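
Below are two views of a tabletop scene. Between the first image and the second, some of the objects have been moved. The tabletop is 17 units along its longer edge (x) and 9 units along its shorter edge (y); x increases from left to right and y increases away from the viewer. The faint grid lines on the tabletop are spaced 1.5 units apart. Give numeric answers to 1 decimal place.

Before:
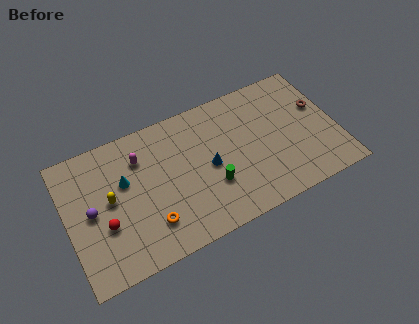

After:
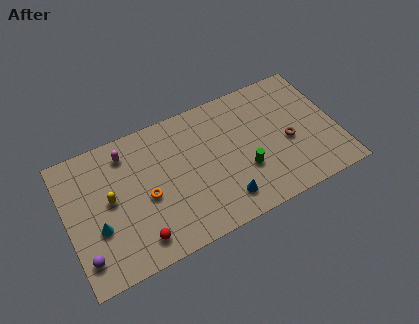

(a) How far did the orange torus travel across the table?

1.8

From (4.9, 2.2) to (4.9, 4.0), the orange torus covered √(0.0² + 1.8²) ≈ 1.8 units.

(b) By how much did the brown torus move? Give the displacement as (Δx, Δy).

(-2.2, -1.6)

The brown torus was at about (16.1, 5.5) and moved to about (13.9, 3.9).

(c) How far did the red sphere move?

2.6

The red sphere moved from about (2.2, 3.3) to (4.1, 1.5), a distance of √(1.9² + 1.8²) ≈ 2.6.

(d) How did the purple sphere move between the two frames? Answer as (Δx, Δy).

(-0.7, -2.7)

From the two frames, the purple sphere sits at roughly (1.5, 4.5) before and (0.8, 1.8) after.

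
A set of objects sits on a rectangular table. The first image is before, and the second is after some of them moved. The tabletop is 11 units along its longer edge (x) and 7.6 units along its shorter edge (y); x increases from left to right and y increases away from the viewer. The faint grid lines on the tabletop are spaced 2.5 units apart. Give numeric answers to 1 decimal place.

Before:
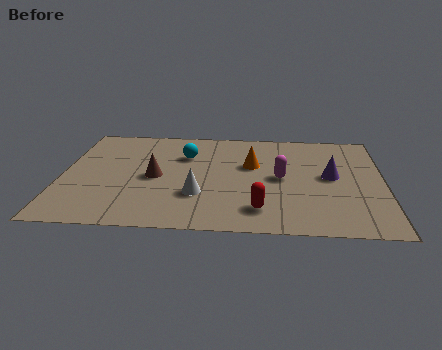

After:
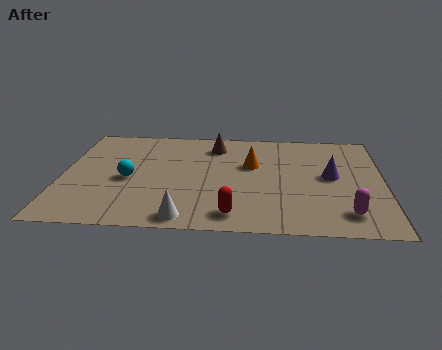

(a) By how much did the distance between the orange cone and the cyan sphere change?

+2.0

They were about 2.4 units apart before and 4.4 after — 2.0 units further apart.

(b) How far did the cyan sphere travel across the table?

2.7

From (4.2, 5.3) to (2.3, 3.4), the cyan sphere covered √(1.9² + 1.9²) ≈ 2.7 units.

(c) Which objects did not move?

the purple cone and the orange cone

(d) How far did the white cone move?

1.6

The white cone moved from about (4.7, 2.4) to (4.3, 0.8), a distance of √(0.4² + 1.6²) ≈ 1.6.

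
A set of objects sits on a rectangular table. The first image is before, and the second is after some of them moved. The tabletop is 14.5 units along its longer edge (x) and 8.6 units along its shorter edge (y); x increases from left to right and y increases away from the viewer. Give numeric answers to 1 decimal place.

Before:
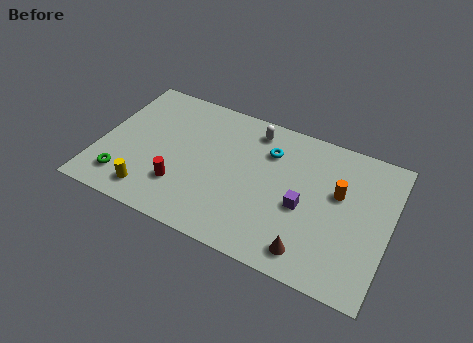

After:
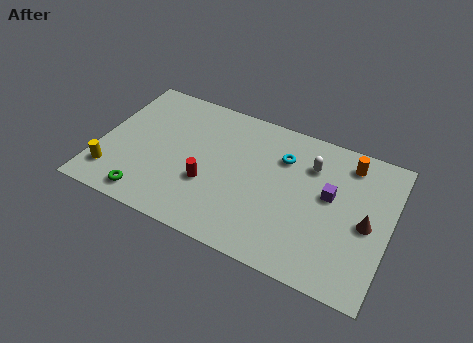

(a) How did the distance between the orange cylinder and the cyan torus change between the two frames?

-0.4

Before: roughly 3.8 units apart; after: 3.4. That's 0.4 units closer together.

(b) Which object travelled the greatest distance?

the brown cone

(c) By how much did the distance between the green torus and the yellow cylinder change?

+0.6

Before: roughly 1.4 units apart; after: 2.0. That's 0.6 units further apart.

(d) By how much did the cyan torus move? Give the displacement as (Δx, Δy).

(0.7, -0.1)

The cyan torus started near (8.3, 6.3) and ended near (9.0, 6.2).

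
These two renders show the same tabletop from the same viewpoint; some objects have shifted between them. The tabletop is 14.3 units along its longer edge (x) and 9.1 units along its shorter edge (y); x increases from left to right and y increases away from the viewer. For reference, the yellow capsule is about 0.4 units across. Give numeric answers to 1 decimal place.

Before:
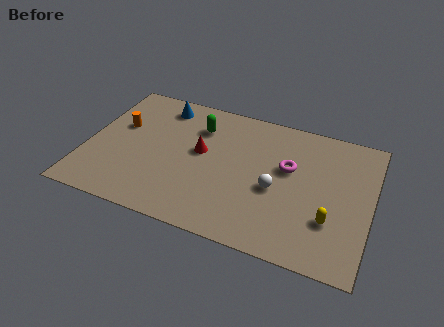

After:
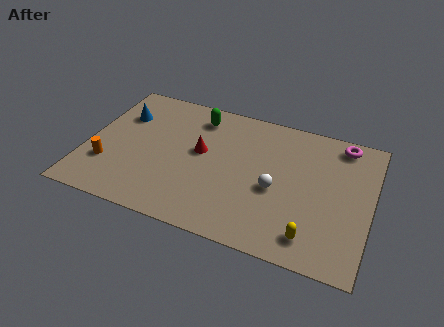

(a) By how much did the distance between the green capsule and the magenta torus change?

+2.4

Before: roughly 4.9 units apart; after: 7.3. That's 2.4 units further apart.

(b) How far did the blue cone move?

2.3

The blue cone was near (3.4, 7.7) before and (1.5, 6.4) after, so it travelled √(1.9² + 1.3²) ≈ 2.3 units.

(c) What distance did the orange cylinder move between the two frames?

2.9

The orange cylinder was near (1.5, 5.6) before and (1.2, 2.7) after, so it travelled √(0.3² + 2.9²) ≈ 2.9 units.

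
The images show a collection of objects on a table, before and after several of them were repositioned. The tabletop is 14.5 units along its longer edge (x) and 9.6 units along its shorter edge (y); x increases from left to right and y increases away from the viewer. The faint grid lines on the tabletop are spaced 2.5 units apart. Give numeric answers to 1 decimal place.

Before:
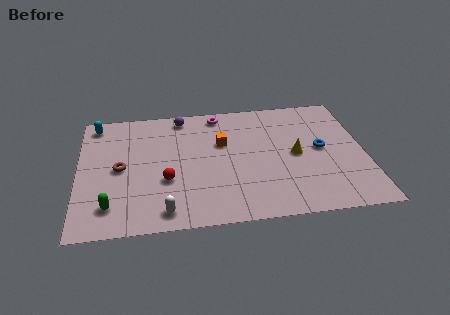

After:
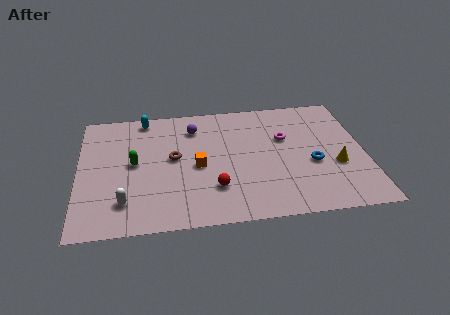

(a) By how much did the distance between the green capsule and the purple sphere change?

-3.6

They were about 7.6 units apart before and 4.0 after — 3.6 units closer together.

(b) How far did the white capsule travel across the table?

2.2

The white capsule was near (4.3, 1.2) before and (2.3, 2.1) after, so it travelled √(2.0² + 0.9²) ≈ 2.2 units.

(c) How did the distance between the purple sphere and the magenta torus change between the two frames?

+2.9

Before: roughly 1.9 units apart; after: 4.8. That's 2.9 units further apart.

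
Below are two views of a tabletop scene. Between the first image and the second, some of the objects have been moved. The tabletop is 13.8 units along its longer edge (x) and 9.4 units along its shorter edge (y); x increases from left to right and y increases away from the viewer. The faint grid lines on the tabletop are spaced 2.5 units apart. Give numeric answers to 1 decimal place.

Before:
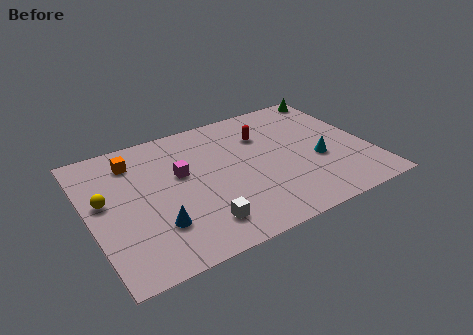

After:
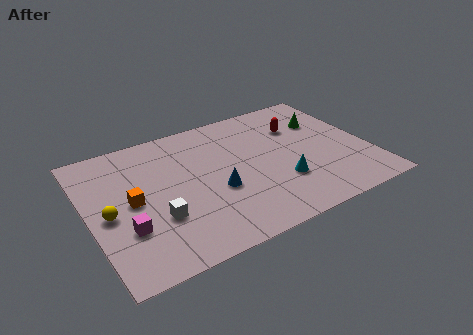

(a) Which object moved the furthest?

the magenta cube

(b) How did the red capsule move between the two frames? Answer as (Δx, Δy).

(1.8, -0.1)

The red capsule was at about (8.9, 6.7) and moved to about (10.7, 6.6).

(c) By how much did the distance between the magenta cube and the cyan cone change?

+0.7

Before: roughly 6.9 units apart; after: 7.6. That's 0.7 units further apart.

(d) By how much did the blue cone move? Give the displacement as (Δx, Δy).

(3.1, 1.1)

From the two frames, the blue cone sits at roughly (3.0, 2.6) before and (6.1, 3.7) after.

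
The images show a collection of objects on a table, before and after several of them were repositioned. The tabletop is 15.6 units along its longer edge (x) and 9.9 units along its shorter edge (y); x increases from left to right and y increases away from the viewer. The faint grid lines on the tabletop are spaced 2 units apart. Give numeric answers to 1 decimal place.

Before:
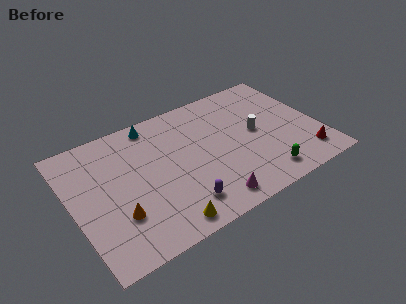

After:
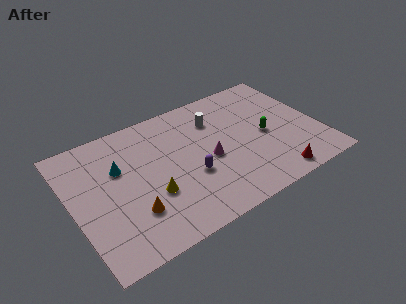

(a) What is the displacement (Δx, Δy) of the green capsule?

(0.7, 3.1)

From the two frames, the green capsule sits at roughly (11.5, 1.5) before and (12.2, 4.6) after.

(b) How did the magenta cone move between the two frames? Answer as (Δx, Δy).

(0.5, 3.1)

The magenta cone was at about (8.0, 1.3) and moved to about (8.5, 4.4).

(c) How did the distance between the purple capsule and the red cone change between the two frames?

-2.5

Before: roughly 8.0 units apart; after: 5.5. That's 2.5 units closer together.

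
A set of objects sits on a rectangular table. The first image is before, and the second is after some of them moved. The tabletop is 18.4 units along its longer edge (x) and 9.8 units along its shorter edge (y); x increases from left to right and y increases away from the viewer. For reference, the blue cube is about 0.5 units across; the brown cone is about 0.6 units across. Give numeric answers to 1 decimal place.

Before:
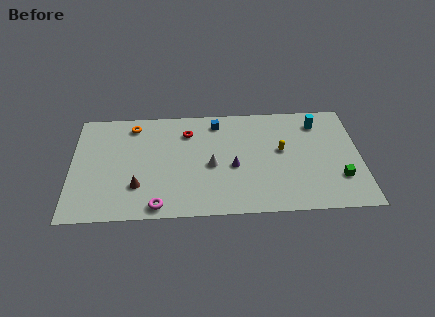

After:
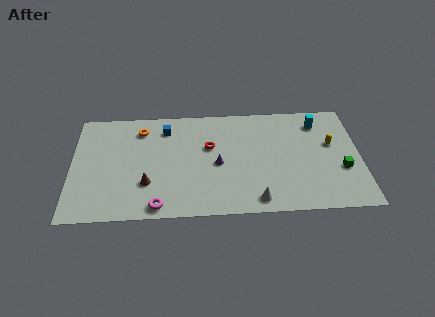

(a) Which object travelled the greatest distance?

the white cone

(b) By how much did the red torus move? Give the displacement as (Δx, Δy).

(1.4, -1.4)

The red torus was at about (7.4, 7.5) and moved to about (8.8, 6.1).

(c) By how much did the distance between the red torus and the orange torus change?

+1.2

The distance was about 3.6 in the first image and 4.8 in the second, so they moved 1.2 units further apart.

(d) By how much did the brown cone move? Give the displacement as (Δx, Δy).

(0.6, 0.2)

The brown cone started near (4.2, 2.8) and ended near (4.8, 3.0).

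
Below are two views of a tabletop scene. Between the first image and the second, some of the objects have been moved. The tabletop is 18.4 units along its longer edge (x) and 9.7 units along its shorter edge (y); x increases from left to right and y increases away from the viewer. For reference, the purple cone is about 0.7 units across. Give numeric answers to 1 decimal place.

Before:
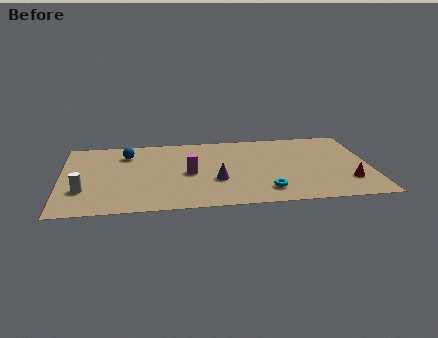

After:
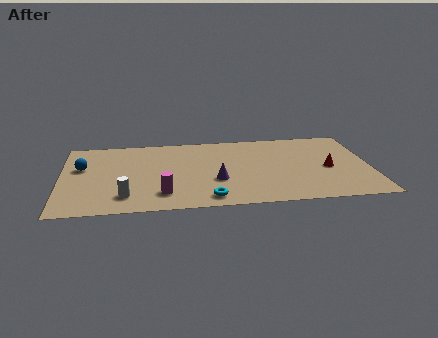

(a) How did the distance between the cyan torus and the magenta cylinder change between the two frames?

-2.4

Before: roughly 5.2 units apart; after: 2.8. That's 2.4 units closer together.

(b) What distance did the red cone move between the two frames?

2.1

The red cone was near (17.0, 2.6) before and (15.9, 4.4) after, so it travelled √(1.1² + 1.8²) ≈ 2.1 units.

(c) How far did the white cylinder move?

2.7

The white cylinder was near (1.3, 3.0) before and (3.8, 2.0) after, so it travelled √(2.5² + 1.0²) ≈ 2.7 units.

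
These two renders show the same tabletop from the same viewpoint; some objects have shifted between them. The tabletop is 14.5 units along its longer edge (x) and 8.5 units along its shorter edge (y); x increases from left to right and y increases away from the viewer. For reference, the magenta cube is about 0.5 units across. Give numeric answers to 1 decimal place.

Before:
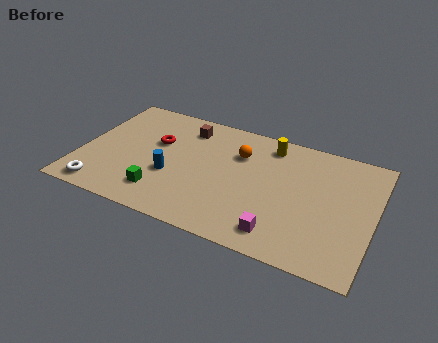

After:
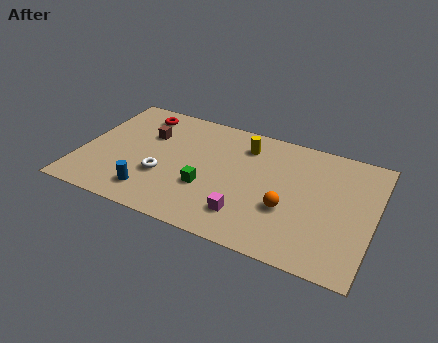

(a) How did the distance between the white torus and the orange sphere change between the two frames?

-1.8

They were about 8.0 units apart before and 6.2 after — 1.8 units closer together.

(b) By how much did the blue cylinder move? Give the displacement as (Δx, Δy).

(-0.8, -1.6)

From the two frames, the blue cylinder sits at roughly (4.6, 3.2) before and (3.8, 1.6) after.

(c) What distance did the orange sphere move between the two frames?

4.0

The orange sphere was near (7.7, 6.0) before and (10.4, 3.1) after, so it travelled √(2.7² + 2.9²) ≈ 4.0 units.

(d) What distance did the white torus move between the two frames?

3.4

The white torus moved from about (1.4, 1.0) to (4.2, 3.0), a distance of √(2.8² + 2.0²) ≈ 3.4.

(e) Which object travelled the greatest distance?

the orange sphere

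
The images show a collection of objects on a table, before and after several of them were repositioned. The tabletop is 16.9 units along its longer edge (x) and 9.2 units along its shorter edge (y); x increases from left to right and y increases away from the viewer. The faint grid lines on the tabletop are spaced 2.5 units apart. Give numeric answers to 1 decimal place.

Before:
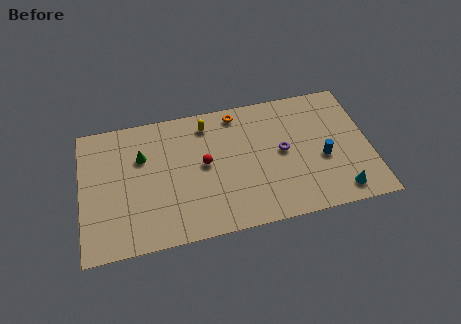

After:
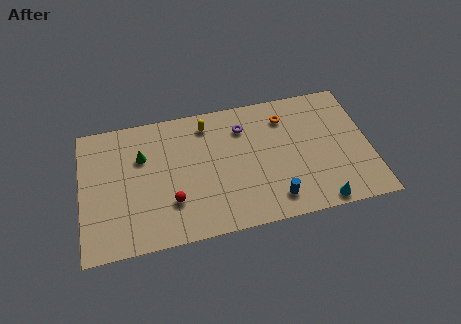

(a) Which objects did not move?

the green cone and the yellow capsule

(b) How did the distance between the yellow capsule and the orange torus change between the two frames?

+2.8

Before: roughly 1.8 units apart; after: 4.6. That's 2.8 units further apart.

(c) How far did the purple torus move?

3.1

The purple torus was near (11.8, 4.8) before and (9.6, 7.0) after, so it travelled √(2.2² + 2.2²) ≈ 3.1 units.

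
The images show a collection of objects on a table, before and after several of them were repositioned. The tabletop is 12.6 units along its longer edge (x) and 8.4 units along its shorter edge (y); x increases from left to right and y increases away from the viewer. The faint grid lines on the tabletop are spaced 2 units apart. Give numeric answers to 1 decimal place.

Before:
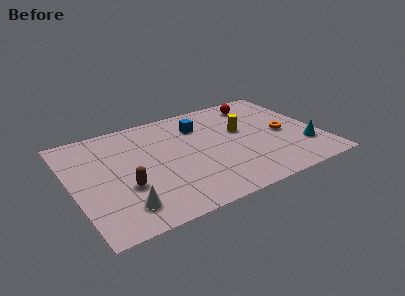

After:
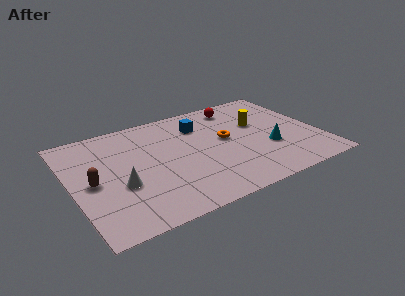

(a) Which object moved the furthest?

the orange torus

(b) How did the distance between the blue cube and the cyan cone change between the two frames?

-1.7

Before: roughly 6.2 units apart; after: 4.5. That's 1.7 units closer together.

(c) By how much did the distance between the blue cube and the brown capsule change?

+0.8

They were about 5.4 units apart before and 6.2 after — 0.8 units further apart.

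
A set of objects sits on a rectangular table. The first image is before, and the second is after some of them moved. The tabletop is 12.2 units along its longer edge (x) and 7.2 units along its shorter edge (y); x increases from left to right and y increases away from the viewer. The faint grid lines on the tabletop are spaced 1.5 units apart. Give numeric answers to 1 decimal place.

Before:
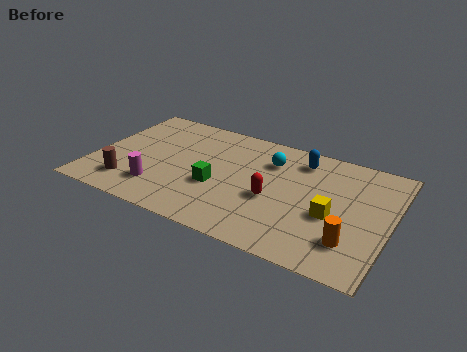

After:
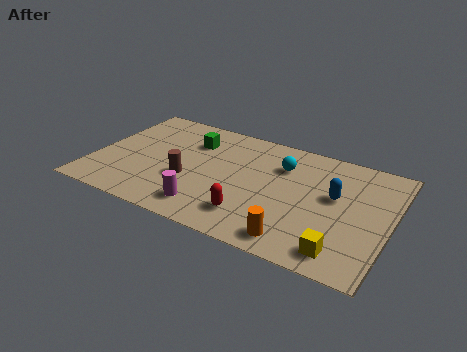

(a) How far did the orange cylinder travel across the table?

2.2

From (10.8, 1.8) to (8.7, 1.0), the orange cylinder covered √(2.1² + 0.8²) ≈ 2.2 units.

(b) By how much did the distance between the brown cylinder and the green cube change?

-1.1

Before: roughly 3.7 units apart; after: 2.6. That's 1.1 units closer together.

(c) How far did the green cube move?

2.9

From (5.2, 2.8) to (3.8, 5.3), the green cube covered √(1.4² + 2.5²) ≈ 2.9 units.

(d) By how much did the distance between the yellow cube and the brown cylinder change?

-1.6

The distance was about 8.3 in the first image and 6.7 in the second, so they moved 1.6 units closer together.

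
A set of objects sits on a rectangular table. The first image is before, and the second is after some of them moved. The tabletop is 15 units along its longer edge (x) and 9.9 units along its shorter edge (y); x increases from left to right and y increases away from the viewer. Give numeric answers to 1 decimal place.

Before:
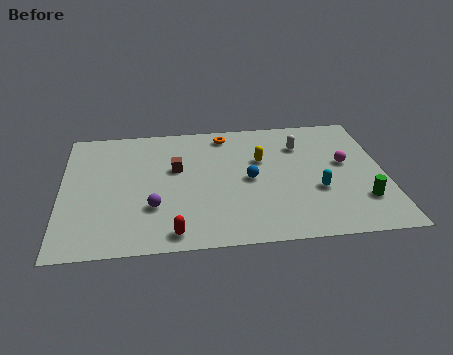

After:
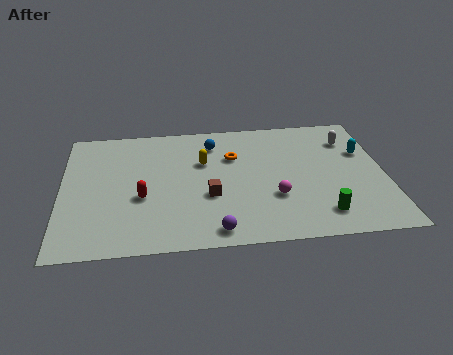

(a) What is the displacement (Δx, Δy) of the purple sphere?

(2.8, -2.0)

The purple sphere was at about (4.2, 3.1) and moved to about (7.0, 1.1).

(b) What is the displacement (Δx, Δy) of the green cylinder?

(-1.9, -0.8)

The green cylinder started near (13.8, 2.6) and ended near (11.9, 1.8).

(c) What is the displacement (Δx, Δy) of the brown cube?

(1.5, -2.3)

From the two frames, the brown cube sits at roughly (5.3, 6.0) before and (6.8, 3.7) after.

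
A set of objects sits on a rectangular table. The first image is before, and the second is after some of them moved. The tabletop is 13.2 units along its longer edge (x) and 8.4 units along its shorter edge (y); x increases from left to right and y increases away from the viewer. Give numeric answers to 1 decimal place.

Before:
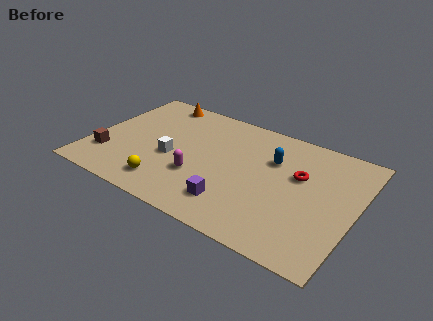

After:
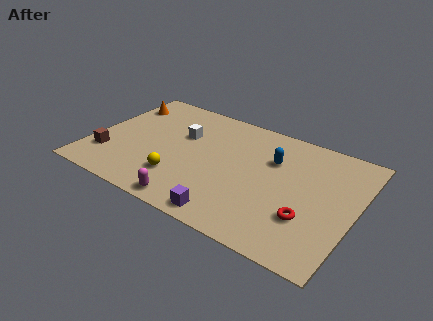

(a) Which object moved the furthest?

the red torus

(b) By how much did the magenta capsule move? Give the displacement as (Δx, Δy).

(0.0, -2.0)

The magenta capsule started near (5.6, 2.8) and ended near (5.6, 0.8).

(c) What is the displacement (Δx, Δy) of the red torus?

(0.8, -2.6)

The red torus started near (10.3, 5.2) and ended near (11.1, 2.6).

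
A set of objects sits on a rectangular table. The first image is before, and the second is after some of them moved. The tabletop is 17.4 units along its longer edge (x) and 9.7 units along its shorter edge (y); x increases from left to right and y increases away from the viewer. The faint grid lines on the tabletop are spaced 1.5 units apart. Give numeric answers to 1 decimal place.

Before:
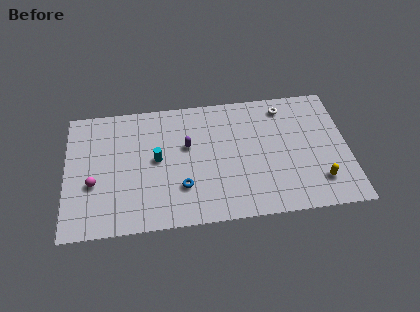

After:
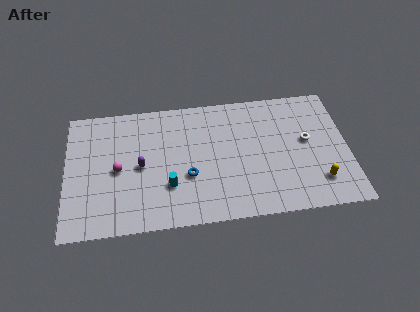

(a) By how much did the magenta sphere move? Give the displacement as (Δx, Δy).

(1.5, 0.9)

The magenta sphere was at about (1.7, 3.7) and moved to about (3.2, 4.6).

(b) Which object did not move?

the yellow capsule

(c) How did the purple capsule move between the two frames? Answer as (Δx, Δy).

(-2.9, -1.2)

From the two frames, the purple capsule sits at roughly (7.5, 5.9) before and (4.6, 4.7) after.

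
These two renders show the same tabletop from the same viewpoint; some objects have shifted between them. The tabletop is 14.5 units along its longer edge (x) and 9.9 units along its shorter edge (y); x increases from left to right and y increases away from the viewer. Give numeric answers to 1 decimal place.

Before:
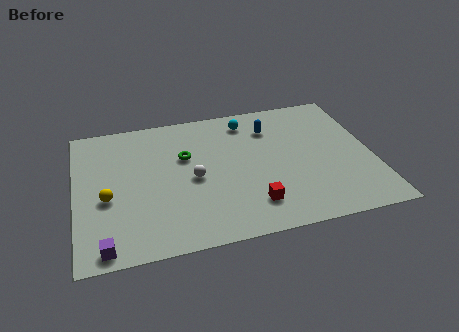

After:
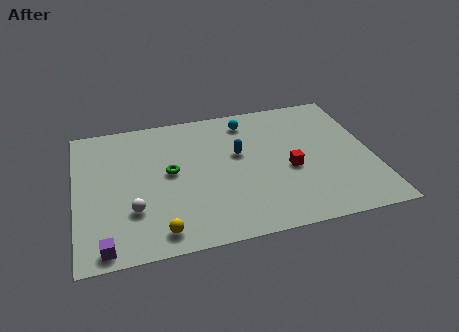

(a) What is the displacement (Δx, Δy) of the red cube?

(2.0, 2.1)

The red cube was at about (8.4, 2.1) and moved to about (10.4, 4.2).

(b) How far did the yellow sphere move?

3.7

From (1.5, 4.1) to (3.9, 1.3), the yellow sphere covered √(2.4² + 2.8²) ≈ 3.7 units.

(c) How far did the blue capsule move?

2.3

The blue capsule moved from about (9.7, 7.5) to (8.0, 5.9), a distance of √(1.7² + 1.6²) ≈ 2.3.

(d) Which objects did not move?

the purple cube and the cyan sphere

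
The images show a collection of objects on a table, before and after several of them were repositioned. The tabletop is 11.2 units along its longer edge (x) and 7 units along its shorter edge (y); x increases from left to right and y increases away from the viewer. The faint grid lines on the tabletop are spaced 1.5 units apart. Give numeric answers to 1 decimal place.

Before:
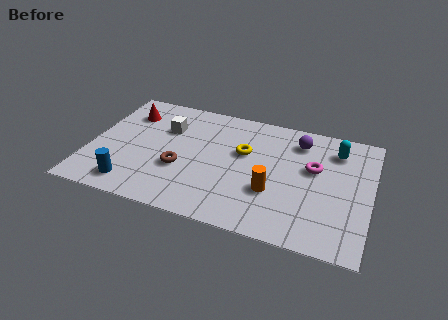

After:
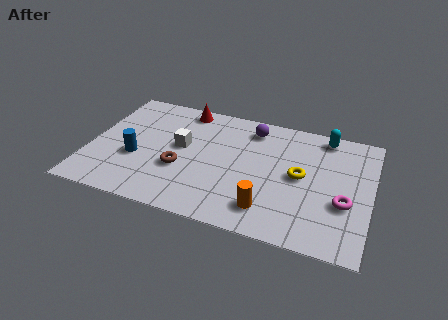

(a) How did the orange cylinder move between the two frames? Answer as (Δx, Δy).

(-0.1, -1.0)

From the two frames, the orange cylinder sits at roughly (7.4, 2.4) before and (7.3, 1.4) after.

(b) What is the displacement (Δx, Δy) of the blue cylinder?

(0.0, 1.6)

The blue cylinder was at about (1.9, 1.1) and moved to about (1.9, 2.7).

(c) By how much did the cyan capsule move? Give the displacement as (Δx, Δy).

(-0.5, 0.7)

The cyan capsule was at about (9.7, 5.5) and moved to about (9.2, 6.2).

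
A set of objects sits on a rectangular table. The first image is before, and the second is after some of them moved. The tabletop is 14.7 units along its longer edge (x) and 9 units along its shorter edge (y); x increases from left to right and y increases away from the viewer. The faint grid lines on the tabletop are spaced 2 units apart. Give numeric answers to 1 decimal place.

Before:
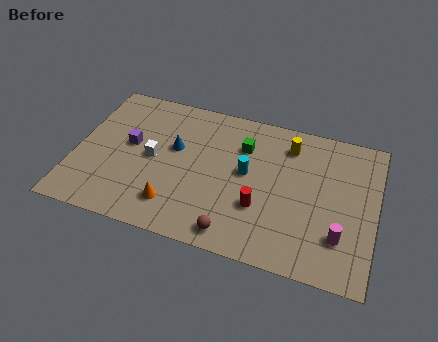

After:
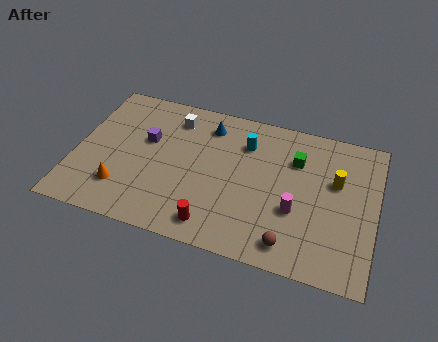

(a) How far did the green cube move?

2.6

From (8.1, 6.5) to (10.7, 6.4), the green cube covered √(2.6² + 0.1²) ≈ 2.6 units.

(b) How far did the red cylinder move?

2.7

The red cylinder was near (9.2, 3.0) before and (7.1, 1.3) after, so it travelled √(2.1² + 1.7²) ≈ 2.7 units.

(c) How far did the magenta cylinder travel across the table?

2.4

The magenta cylinder was near (13.1, 2.4) before and (10.9, 3.3) after, so it travelled √(2.2² + 0.9²) ≈ 2.4 units.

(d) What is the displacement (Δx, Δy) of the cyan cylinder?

(-0.2, 1.8)

The cyan cylinder was at about (8.4, 4.9) and moved to about (8.2, 6.7).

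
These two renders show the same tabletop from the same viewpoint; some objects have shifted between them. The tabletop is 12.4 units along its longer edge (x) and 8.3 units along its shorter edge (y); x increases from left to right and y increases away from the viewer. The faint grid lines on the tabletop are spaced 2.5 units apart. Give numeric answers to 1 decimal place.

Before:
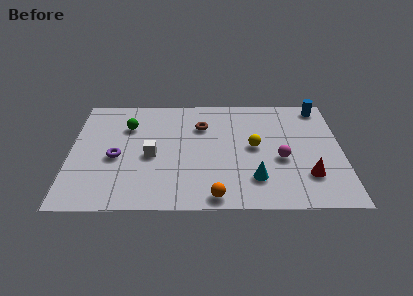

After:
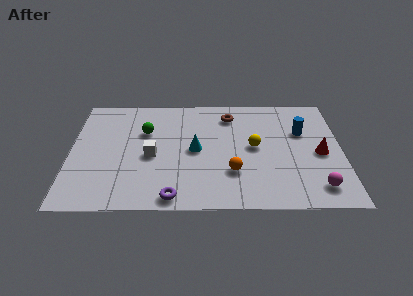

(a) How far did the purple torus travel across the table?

3.8

The purple torus was near (2.1, 3.6) before and (4.7, 0.8) after, so it travelled √(2.6² + 2.8²) ≈ 3.8 units.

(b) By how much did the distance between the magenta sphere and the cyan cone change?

+4.3

They were about 1.8 units apart before and 6.1 after — 4.3 units further apart.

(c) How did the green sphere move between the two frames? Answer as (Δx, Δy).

(0.8, -0.4)

From the two frames, the green sphere sits at roughly (2.6, 5.9) before and (3.4, 5.5) after.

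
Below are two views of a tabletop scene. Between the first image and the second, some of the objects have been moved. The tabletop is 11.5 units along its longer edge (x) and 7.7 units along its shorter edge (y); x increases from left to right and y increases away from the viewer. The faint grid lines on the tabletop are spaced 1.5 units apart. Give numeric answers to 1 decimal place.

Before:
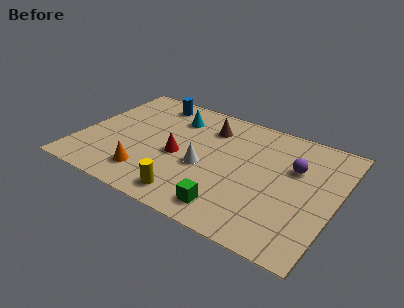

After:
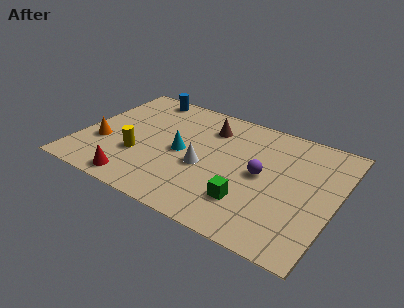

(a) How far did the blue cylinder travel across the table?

0.6

The blue cylinder moved from about (2.7, 6.6) to (2.2, 6.9), a distance of √(0.5² + 0.3²) ≈ 0.6.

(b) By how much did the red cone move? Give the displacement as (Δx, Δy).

(-1.5, -2.5)

The red cone was at about (4.5, 3.4) and moved to about (3.0, 0.9).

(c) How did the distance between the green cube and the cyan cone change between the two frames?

-2.0

They were about 5.7 units apart before and 3.7 after — 2.0 units closer together.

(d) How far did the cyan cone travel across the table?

2.3

From (3.9, 5.9) to (4.6, 3.7), the cyan cone covered √(0.7² + 2.2²) ≈ 2.3 units.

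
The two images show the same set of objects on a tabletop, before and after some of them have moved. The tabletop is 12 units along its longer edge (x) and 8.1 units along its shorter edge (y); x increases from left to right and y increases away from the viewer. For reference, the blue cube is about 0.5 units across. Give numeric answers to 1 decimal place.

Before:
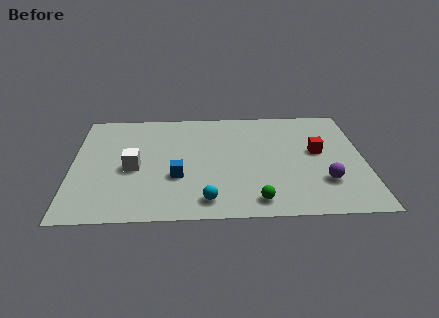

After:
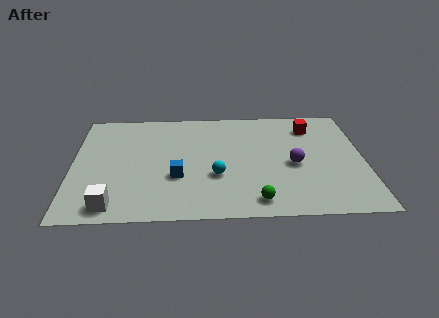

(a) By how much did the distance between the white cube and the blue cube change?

+1.3

They were about 1.9 units apart before and 3.2 after — 1.3 units further apart.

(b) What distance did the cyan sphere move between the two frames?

1.7

From (5.5, 1.2) to (5.9, 2.9), the cyan sphere covered √(0.4² + 1.7²) ≈ 1.7 units.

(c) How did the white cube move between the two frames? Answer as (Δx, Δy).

(-0.8, -2.6)

The white cube started near (2.5, 3.6) and ended near (1.7, 1.0).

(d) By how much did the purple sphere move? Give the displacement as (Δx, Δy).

(-1.2, 1.3)

The purple sphere was at about (10.3, 2.3) and moved to about (9.1, 3.6).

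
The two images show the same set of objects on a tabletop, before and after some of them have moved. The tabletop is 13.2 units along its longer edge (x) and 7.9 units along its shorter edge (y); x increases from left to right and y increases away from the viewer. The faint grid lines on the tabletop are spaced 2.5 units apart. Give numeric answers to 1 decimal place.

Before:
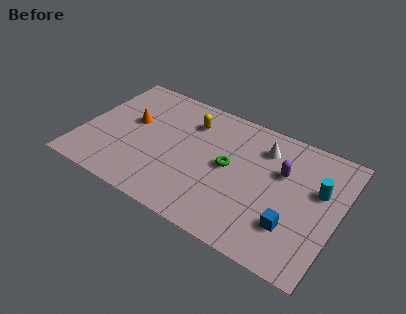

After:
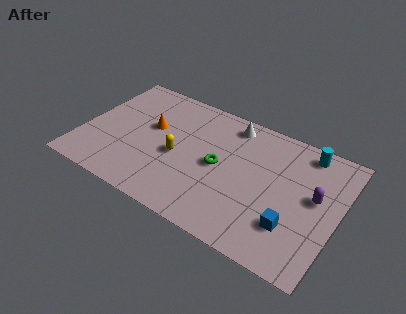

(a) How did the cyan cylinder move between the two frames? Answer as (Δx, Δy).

(-0.9, 2.0)

The cyan cylinder started near (12.1, 4.9) and ended near (11.2, 6.9).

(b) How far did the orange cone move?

1.0

The orange cone was near (2.4, 4.6) before and (3.4, 4.7) after, so it travelled √(1.0² + 0.1²) ≈ 1.0 units.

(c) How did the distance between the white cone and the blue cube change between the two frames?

+1.6

They were about 4.4 units apart before and 6.0 after — 1.6 units further apart.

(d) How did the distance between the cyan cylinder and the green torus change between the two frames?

+0.5

They were about 4.6 units apart before and 5.1 after — 0.5 units further apart.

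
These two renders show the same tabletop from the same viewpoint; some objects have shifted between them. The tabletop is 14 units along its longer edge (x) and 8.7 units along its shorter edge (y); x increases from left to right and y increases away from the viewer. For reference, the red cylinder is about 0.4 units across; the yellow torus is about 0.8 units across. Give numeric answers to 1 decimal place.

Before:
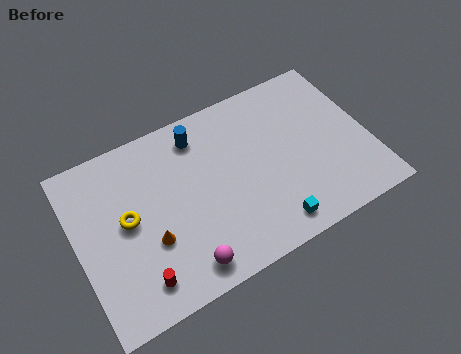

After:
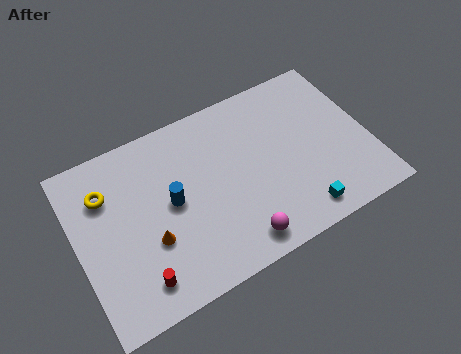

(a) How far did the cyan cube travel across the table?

1.4

The cyan cube was near (8.8, 1.2) before and (10.2, 1.2) after, so it travelled √(1.4² + 0.0²) ≈ 1.4 units.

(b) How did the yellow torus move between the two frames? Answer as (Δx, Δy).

(-0.8, 1.7)

From the two frames, the yellow torus sits at roughly (2.4, 4.6) before and (1.6, 6.3) after.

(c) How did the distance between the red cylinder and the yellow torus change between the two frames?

+1.8

Before: roughly 3.1 units apart; after: 4.9. That's 1.8 units further apart.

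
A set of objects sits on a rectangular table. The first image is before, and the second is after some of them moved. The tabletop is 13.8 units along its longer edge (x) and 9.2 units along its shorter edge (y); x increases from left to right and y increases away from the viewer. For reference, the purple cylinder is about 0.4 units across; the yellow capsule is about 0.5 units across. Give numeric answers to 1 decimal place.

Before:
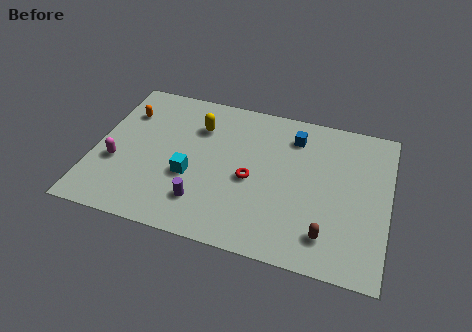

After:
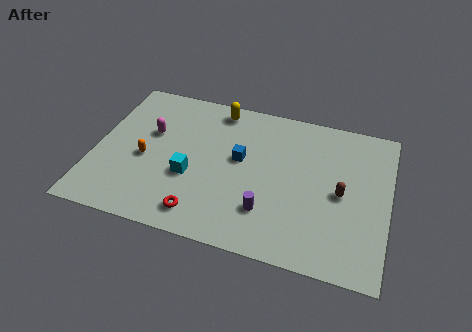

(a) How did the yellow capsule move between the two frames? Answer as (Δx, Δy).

(0.8, 1.4)

The yellow capsule was at about (4.7, 6.7) and moved to about (5.5, 8.1).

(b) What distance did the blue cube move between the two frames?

3.2

The blue cube moved from about (9.2, 7.3) to (6.8, 5.2), a distance of √(2.4² + 2.1²) ≈ 3.2.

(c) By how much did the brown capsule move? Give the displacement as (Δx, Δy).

(0.5, 2.6)

From the two frames, the brown capsule sits at roughly (11.1, 1.8) before and (11.6, 4.4) after.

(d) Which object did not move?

the cyan cube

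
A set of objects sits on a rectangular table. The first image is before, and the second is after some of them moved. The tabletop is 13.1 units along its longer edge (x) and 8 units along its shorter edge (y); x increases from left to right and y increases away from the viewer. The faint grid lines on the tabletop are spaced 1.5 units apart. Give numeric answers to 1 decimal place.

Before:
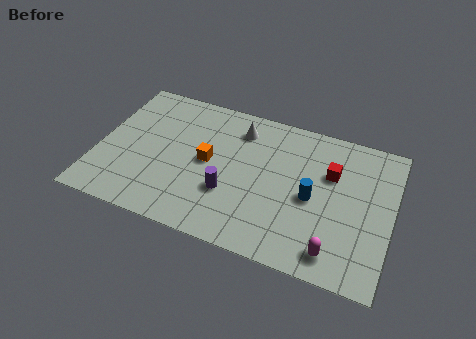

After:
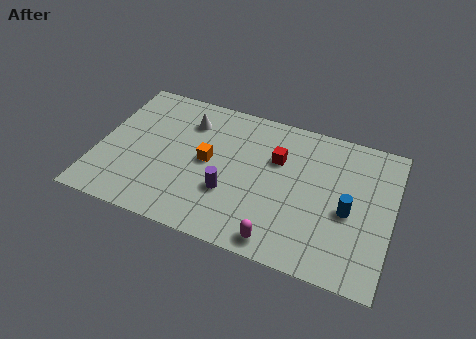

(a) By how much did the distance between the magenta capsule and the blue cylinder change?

+1.0

The distance was about 2.8 in the first image and 3.8 in the second, so they moved 1.0 units further apart.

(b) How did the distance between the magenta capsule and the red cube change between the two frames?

+0.3

The distance was about 4.1 in the first image and 4.4 in the second, so they moved 0.3 units further apart.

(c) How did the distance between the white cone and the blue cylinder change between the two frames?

+3.4

Before: roughly 4.4 units apart; after: 7.8. That's 3.4 units further apart.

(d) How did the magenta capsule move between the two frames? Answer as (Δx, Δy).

(-2.4, -0.3)

From the two frames, the magenta capsule sits at roughly (10.8, 1.2) before and (8.4, 0.9) after.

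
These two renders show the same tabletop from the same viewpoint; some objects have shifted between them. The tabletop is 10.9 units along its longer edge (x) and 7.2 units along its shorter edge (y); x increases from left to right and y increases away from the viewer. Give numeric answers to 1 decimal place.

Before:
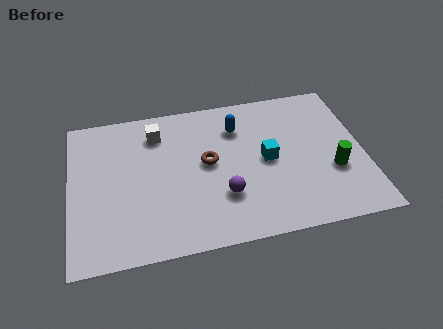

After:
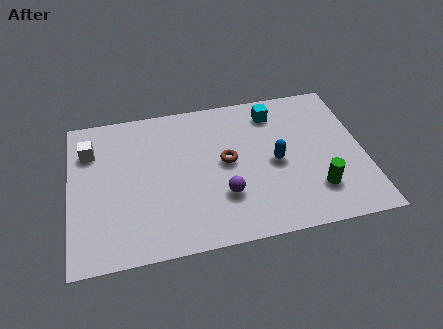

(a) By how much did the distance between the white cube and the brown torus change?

+2.7

The distance was about 2.5 in the first image and 5.2 in the second, so they moved 2.7 units further apart.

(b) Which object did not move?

the purple sphere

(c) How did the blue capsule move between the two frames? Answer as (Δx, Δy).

(1.3, -2.0)

The blue capsule was at about (6.3, 5.4) and moved to about (7.6, 3.4).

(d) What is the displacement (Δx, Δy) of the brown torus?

(0.7, -0.1)

The brown torus was at about (5.1, 3.9) and moved to about (5.8, 3.8).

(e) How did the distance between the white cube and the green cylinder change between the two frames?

+1.8

Before: roughly 7.1 units apart; after: 8.9. That's 1.8 units further apart.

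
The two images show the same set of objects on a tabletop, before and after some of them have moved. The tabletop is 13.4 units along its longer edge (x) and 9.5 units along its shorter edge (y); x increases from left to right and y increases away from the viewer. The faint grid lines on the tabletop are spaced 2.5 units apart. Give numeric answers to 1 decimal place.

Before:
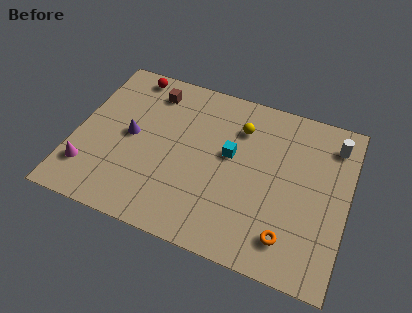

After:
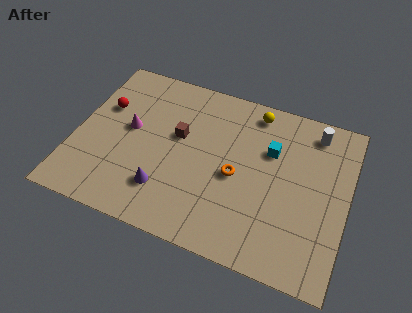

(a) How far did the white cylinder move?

1.1

The white cylinder moved from about (12.5, 7.7) to (11.5, 8.1), a distance of √(1.0² + 0.4²) ≈ 1.1.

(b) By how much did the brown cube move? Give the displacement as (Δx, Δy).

(1.6, -2.2)

The brown cube was at about (3.4, 7.8) and moved to about (5.0, 5.6).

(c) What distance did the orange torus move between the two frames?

3.8

The orange torus moved from about (10.8, 1.8) to (8.0, 4.3), a distance of √(2.8² + 2.5²) ≈ 3.8.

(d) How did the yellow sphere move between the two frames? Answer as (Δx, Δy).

(0.6, 1.2)

The yellow sphere was at about (7.9, 7.1) and moved to about (8.5, 8.3).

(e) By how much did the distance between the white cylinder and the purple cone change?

-1.3

Before: roughly 10.2 units apart; after: 8.9. That's 1.3 units closer together.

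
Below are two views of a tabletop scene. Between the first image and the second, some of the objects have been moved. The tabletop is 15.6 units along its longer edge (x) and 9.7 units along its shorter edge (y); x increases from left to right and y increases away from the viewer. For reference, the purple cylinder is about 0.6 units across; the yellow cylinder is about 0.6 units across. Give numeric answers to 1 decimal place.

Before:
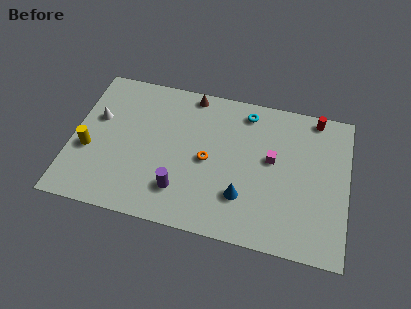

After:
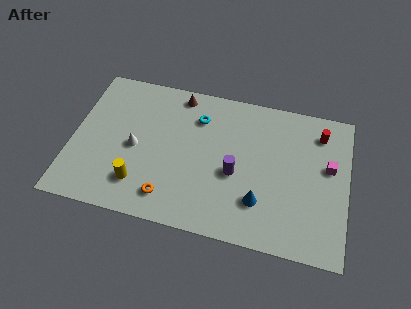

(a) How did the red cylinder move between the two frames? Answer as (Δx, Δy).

(0.3, -1.0)

The red cylinder started near (13.6, 8.8) and ended near (13.9, 7.8).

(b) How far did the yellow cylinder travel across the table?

3.4

The yellow cylinder was near (1.0, 3.8) before and (4.0, 2.2) after, so it travelled √(3.0² + 1.6²) ≈ 3.4 units.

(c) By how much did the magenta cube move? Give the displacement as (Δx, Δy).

(3.2, 0.2)

From the two frames, the magenta cube sits at roughly (11.3, 5.5) before and (14.5, 5.7) after.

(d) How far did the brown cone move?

0.7

The brown cone moved from about (6.5, 8.8) to (5.8, 8.6), a distance of √(0.7² + 0.2²) ≈ 0.7.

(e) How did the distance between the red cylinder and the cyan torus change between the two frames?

+3.0

They were about 3.9 units apart before and 6.9 after — 3.0 units further apart.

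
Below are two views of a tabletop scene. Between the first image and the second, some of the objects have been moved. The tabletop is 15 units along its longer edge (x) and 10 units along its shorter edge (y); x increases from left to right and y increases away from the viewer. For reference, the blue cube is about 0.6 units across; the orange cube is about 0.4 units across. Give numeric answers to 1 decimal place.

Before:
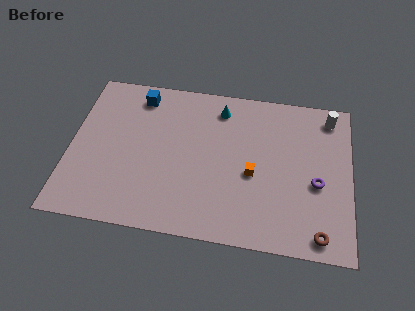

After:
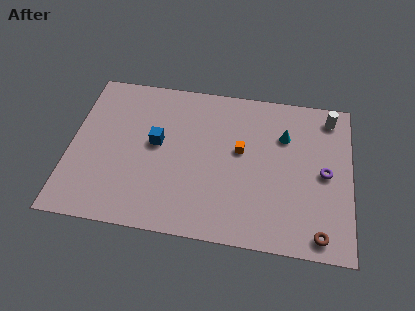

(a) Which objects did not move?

the brown torus and the white cylinder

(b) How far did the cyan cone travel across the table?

3.7

The cyan cone moved from about (7.9, 8.3) to (11.4, 7.0), a distance of √(3.5² + 1.3²) ≈ 3.7.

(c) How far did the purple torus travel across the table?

0.8

From (13.2, 4.2) to (13.6, 4.9), the purple torus covered √(0.4² + 0.7²) ≈ 0.8 units.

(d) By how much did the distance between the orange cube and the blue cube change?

-3.1

Before: roughly 7.6 units apart; after: 4.5. That's 3.1 units closer together.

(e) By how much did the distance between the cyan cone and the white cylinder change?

-3.0

The distance was about 5.9 in the first image and 2.9 in the second, so they moved 3.0 units closer together.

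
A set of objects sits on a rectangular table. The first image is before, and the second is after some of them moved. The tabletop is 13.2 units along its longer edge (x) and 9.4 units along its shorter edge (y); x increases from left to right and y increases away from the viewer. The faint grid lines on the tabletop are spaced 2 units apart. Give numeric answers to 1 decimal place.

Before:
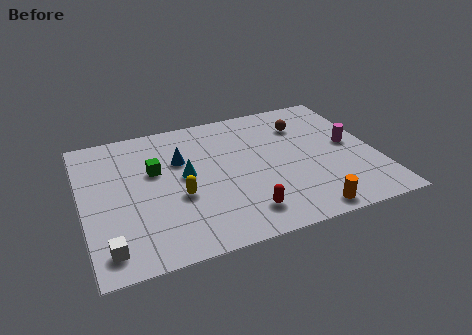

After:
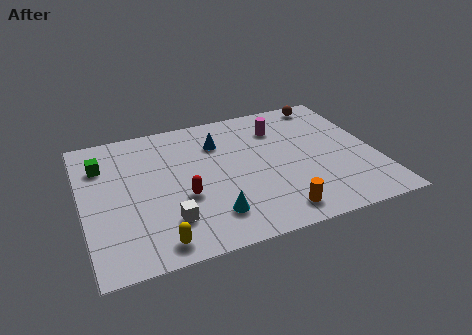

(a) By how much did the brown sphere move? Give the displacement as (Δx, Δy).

(1.3, 1.4)

The brown sphere started near (10.2, 7.0) and ended near (11.5, 8.4).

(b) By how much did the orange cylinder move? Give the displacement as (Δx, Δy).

(-1.3, 0.4)

The orange cylinder started near (9.6, 0.9) and ended near (8.3, 1.3).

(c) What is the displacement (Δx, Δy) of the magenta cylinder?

(-3.0, 2.2)

From the two frames, the magenta cylinder sits at roughly (12.1, 4.9) before and (9.1, 7.1) after.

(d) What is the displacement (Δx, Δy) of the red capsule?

(-2.5, 1.9)

From the two frames, the red capsule sits at roughly (6.9, 1.7) before and (4.4, 3.6) after.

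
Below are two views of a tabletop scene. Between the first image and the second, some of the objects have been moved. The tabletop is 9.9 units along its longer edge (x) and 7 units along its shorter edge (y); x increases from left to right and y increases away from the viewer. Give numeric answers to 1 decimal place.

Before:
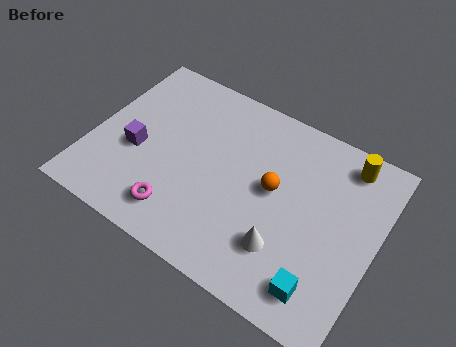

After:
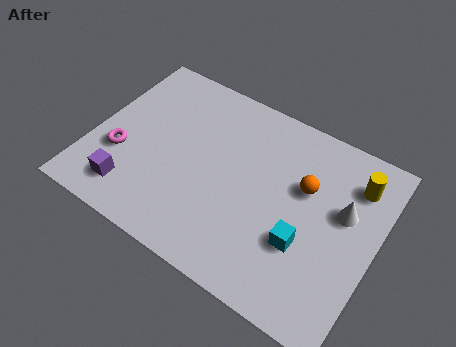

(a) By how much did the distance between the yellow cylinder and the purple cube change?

+0.7

They were about 7.6 units apart before and 8.3 after — 0.7 units further apart.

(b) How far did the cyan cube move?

1.4

From (8.4, 1.2) to (7.6, 2.4), the cyan cube covered √(0.8² + 1.2²) ≈ 1.4 units.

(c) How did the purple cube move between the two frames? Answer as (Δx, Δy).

(0.1, -1.6)

From the two frames, the purple cube sits at roughly (1.6, 2.9) before and (1.7, 1.3) after.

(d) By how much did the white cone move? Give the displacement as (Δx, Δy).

(1.7, 2.3)

The white cone was at about (7.0, 1.9) and moved to about (8.7, 4.2).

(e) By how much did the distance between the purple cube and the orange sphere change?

+1.6

Before: roughly 4.8 units apart; after: 6.4. That's 1.6 units further apart.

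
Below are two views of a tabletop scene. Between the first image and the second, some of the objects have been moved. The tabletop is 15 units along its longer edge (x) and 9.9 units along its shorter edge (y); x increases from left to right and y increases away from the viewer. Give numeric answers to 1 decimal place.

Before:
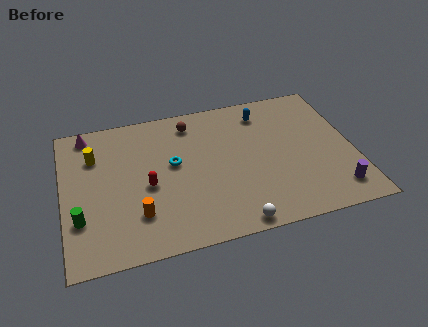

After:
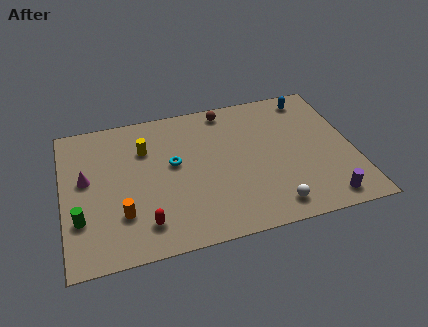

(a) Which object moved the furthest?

the magenta cone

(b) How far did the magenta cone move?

3.2

From (1.4, 8.8) to (1.2, 5.6), the magenta cone covered √(0.2² + 3.2²) ≈ 3.2 units.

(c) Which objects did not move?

the green cylinder and the cyan torus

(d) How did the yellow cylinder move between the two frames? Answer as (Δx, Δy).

(2.6, -0.1)

From the two frames, the yellow cylinder sits at roughly (1.7, 7.1) before and (4.3, 7.0) after.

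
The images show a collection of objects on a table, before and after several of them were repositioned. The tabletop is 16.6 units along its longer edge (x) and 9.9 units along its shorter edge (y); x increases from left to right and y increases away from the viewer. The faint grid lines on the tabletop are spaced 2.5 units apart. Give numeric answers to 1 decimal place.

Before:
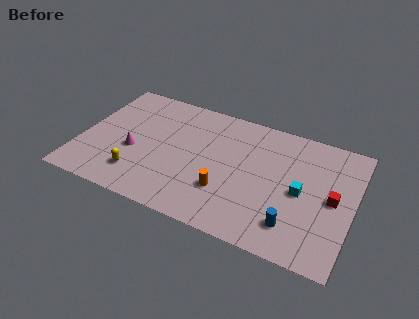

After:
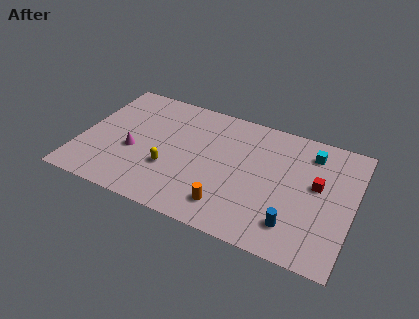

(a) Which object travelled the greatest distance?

the cyan cube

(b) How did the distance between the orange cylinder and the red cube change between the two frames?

-0.4

They were about 6.6 units apart before and 6.2 after — 0.4 units closer together.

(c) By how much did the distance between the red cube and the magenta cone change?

-0.9

They were about 12.1 units apart before and 11.2 after — 0.9 units closer together.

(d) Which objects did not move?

the blue cylinder and the magenta cone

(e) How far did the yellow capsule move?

2.2

The yellow capsule moved from about (3.8, 2.2) to (5.6, 3.4), a distance of √(1.8² + 1.2²) ≈ 2.2.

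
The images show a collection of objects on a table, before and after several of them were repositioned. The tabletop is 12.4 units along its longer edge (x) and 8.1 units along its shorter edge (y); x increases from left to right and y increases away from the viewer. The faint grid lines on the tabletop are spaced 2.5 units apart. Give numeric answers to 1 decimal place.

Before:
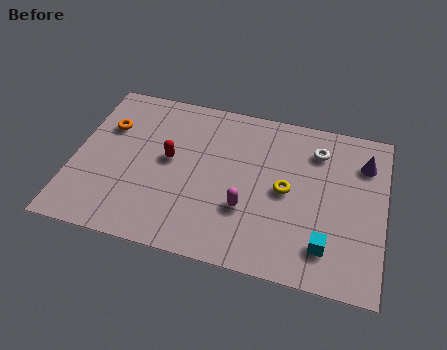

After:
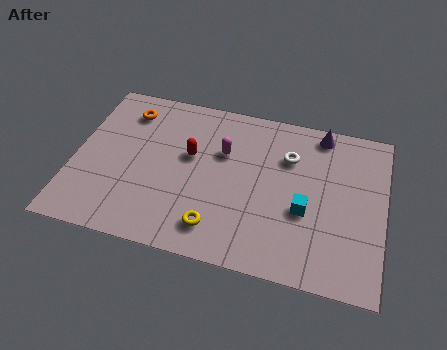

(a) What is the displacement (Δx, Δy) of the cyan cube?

(-0.9, 1.5)

The cyan cube was at about (10.2, 1.7) and moved to about (9.3, 3.2).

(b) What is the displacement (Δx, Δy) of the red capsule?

(0.8, 0.4)

From the two frames, the red capsule sits at roughly (3.8, 4.4) before and (4.6, 4.8) after.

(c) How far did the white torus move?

1.3

The white torus moved from about (9.6, 6.3) to (8.5, 5.7), a distance of √(1.1² + 0.6²) ≈ 1.3.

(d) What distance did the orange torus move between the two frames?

1.2

From (1.2, 5.5) to (1.9, 6.5), the orange torus covered √(0.7² + 1.0²) ≈ 1.2 units.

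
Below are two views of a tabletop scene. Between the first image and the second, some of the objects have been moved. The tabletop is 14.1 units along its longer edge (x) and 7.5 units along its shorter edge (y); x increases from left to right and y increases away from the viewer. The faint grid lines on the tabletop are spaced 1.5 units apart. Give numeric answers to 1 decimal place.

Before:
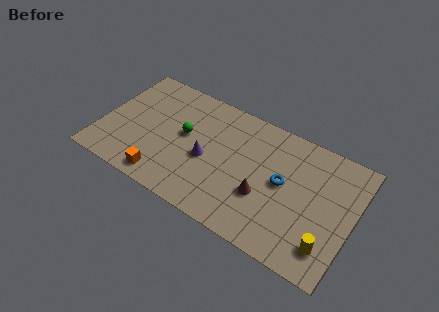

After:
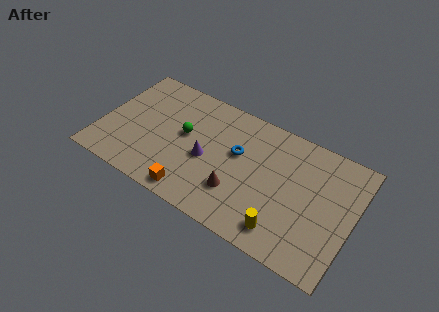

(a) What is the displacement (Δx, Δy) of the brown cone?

(-1.4, -0.5)

The brown cone started near (9.3, 2.7) and ended near (7.9, 2.2).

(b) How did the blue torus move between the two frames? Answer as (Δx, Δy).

(-2.6, 0.5)

From the two frames, the blue torus sits at roughly (10.2, 4.0) before and (7.6, 4.5) after.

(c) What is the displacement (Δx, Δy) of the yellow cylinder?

(-2.4, -0.3)

The yellow cylinder was at about (13.0, 1.6) and moved to about (10.6, 1.3).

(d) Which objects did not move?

the purple cone and the green sphere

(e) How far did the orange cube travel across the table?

1.7

The orange cube was near (3.9, 1.0) before and (5.6, 0.9) after, so it travelled √(1.7² + 0.1²) ≈ 1.7 units.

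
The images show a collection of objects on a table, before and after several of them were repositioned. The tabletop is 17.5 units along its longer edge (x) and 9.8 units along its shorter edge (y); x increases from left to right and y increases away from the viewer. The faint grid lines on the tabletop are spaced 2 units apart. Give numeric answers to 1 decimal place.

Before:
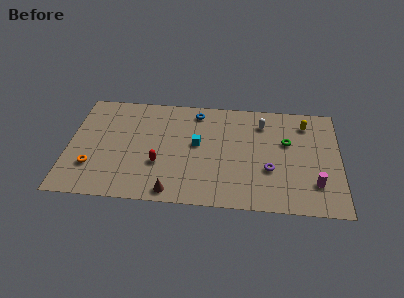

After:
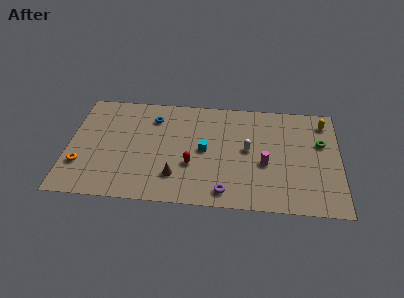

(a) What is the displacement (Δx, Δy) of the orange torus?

(-0.7, 0.1)

The orange torus started near (1.6, 2.8) and ended near (0.9, 2.9).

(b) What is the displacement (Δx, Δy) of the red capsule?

(2.1, 0.1)

The red capsule was at about (5.9, 3.4) and moved to about (8.0, 3.5).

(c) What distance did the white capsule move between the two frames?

2.7

From (12.5, 7.7) to (11.6, 5.2), the white capsule covered √(0.9² + 2.5²) ≈ 2.7 units.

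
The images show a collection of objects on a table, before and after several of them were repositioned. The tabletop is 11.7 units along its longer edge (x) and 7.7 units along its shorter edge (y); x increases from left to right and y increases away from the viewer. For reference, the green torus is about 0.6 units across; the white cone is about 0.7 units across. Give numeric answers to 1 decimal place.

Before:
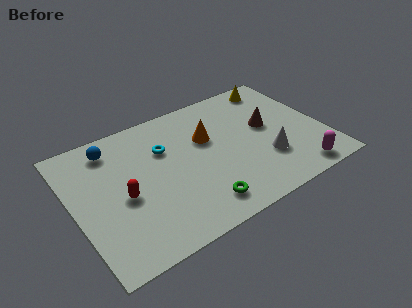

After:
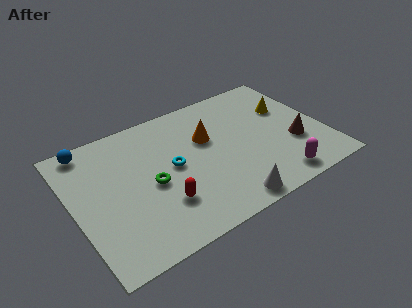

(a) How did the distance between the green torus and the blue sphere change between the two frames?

-1.9

The distance was about 6.1 in the first image and 4.2 in the second, so they moved 1.9 units closer together.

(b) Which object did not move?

the orange cone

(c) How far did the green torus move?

2.9

The green torus was near (5.4, 1.3) before and (3.5, 3.5) after, so it travelled √(1.9² + 2.2²) ≈ 2.9 units.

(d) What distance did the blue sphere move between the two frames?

1.1

From (2.1, 6.4) to (1.1, 6.9), the blue sphere covered √(1.0² + 0.5²) ≈ 1.1 units.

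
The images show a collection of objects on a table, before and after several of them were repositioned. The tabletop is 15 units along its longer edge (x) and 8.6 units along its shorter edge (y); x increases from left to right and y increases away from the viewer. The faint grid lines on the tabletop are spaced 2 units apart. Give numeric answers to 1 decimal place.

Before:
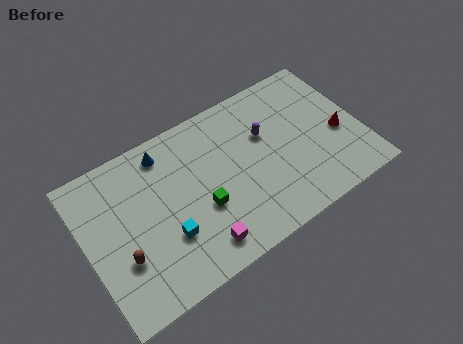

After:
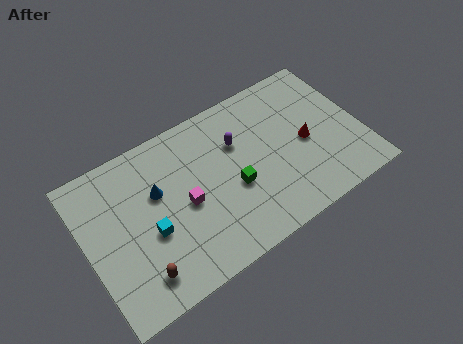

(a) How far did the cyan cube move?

1.1

The cyan cube moved from about (4.1, 2.8) to (3.3, 3.5), a distance of √(0.8² + 0.7²) ≈ 1.1.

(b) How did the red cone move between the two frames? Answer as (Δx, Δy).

(-1.8, 0.4)

From the two frames, the red cone sits at roughly (13.8, 3.6) before and (12.0, 4.0) after.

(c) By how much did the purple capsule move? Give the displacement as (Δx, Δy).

(-1.5, 0.3)

The purple capsule was at about (10.0, 5.5) and moved to about (8.5, 5.8).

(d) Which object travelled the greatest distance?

the magenta cube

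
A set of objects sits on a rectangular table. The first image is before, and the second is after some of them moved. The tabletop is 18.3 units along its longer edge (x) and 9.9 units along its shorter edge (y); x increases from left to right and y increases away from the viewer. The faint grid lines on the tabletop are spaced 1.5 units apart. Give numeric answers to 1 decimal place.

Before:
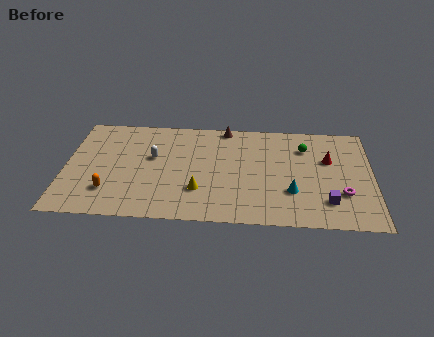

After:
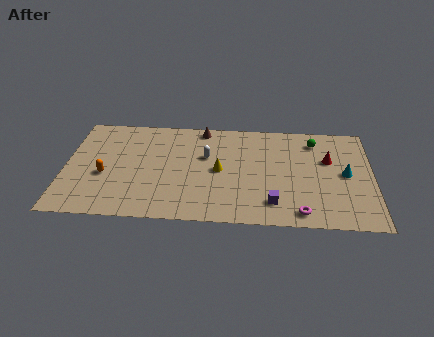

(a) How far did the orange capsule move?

1.5

The orange capsule moved from about (2.7, 2.5) to (2.4, 4.0), a distance of √(0.3² + 1.5²) ≈ 1.5.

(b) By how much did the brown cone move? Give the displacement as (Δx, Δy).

(-1.4, -0.2)

The brown cone was at about (9.5, 9.1) and moved to about (8.1, 8.9).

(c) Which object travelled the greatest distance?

the cyan cone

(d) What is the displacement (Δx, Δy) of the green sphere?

(0.6, 0.7)

The green sphere was at about (14.3, 7.4) and moved to about (14.9, 8.1).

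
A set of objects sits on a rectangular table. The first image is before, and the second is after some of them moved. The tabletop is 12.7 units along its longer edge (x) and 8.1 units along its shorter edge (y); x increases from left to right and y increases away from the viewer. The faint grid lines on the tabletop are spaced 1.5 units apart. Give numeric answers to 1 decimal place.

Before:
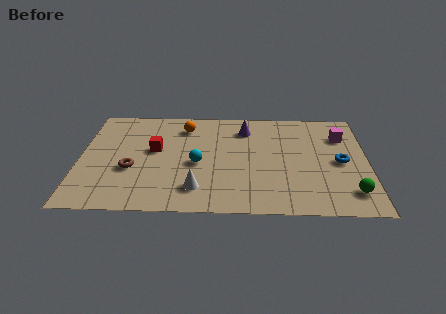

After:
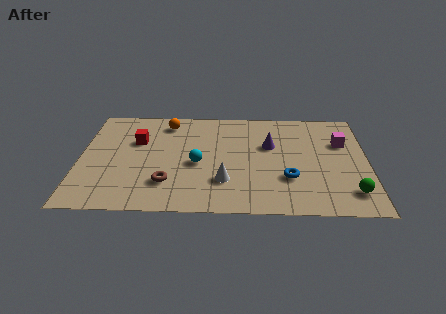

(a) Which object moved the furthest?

the blue torus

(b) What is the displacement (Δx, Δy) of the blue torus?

(-2.3, -1.3)

From the two frames, the blue torus sits at roughly (11.5, 3.9) before and (9.2, 2.6) after.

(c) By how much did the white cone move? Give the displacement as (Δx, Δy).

(1.2, 0.6)

The white cone was at about (5.2, 1.7) and moved to about (6.4, 2.3).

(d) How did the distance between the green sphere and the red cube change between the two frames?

+1.0

Before: roughly 9.1 units apart; after: 10.1. That's 1.0 units further apart.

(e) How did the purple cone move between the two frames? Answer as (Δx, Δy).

(1.1, -1.3)

The purple cone started near (7.3, 6.4) and ended near (8.4, 5.1).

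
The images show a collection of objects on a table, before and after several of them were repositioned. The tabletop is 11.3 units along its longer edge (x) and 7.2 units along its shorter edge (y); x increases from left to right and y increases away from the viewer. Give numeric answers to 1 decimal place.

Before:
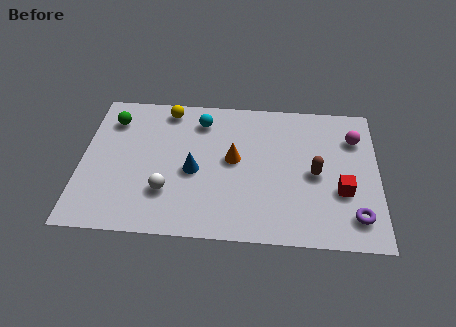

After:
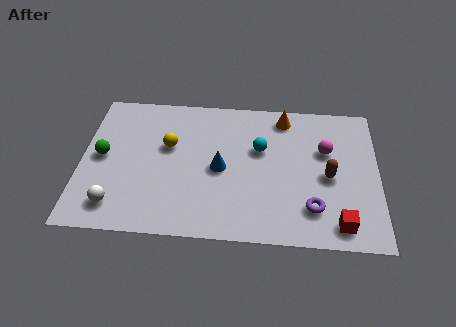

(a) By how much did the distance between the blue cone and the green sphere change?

+0.5

The distance was about 4.0 in the first image and 4.5 in the second, so they moved 0.5 units further apart.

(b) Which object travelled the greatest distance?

the orange cone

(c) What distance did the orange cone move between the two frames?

3.0

The orange cone moved from about (5.8, 3.9) to (7.7, 6.2), a distance of √(1.9² + 2.3²) ≈ 3.0.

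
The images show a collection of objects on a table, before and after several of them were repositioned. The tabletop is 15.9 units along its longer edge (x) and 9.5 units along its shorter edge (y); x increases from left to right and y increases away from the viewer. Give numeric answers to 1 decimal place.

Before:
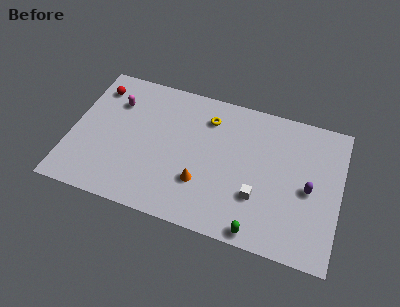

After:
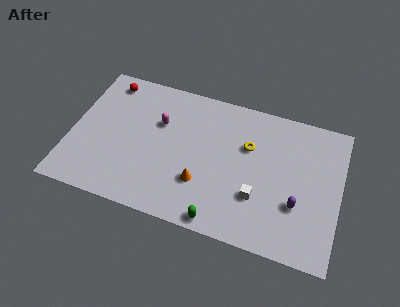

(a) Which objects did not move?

the orange cone and the white cube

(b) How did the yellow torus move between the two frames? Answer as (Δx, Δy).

(2.5, -1.2)

The yellow torus started near (7.9, 7.4) and ended near (10.4, 6.2).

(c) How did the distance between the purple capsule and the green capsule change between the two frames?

+0.4

The distance was about 4.5 in the first image and 4.9 in the second, so they moved 0.4 units further apart.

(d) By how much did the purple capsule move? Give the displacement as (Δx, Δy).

(-0.6, -1.2)

The purple capsule started near (14.1, 4.4) and ended near (13.5, 3.2).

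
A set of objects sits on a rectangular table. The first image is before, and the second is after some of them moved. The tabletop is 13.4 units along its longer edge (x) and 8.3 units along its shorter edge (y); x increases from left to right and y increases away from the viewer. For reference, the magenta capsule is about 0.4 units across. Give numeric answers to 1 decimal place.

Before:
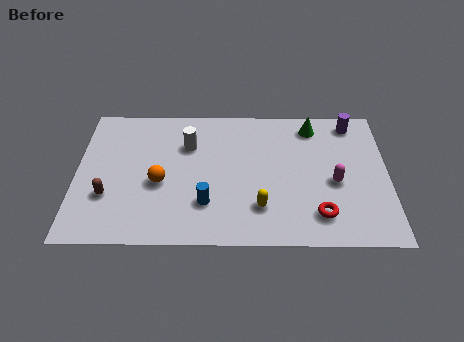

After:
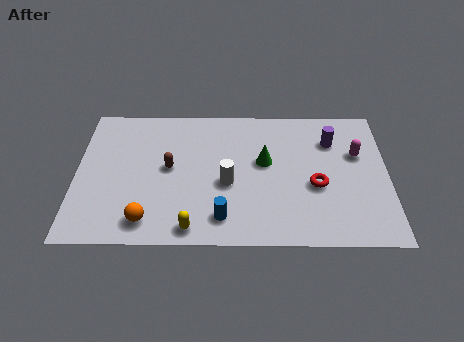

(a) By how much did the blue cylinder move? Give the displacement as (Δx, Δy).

(0.7, -0.8)

From the two frames, the blue cylinder sits at roughly (5.6, 2.3) before and (6.3, 1.5) after.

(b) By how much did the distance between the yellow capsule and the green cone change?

-0.4

They were about 5.4 units apart before and 5.0 after — 0.4 units closer together.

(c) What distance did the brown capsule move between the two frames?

3.1

From (1.4, 2.7) to (4.0, 4.4), the brown capsule covered √(2.6² + 1.7²) ≈ 3.1 units.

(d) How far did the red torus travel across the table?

1.7

From (10.4, 1.7) to (10.3, 3.4), the red torus covered √(0.1² + 1.7²) ≈ 1.7 units.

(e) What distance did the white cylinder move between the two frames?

2.9

The white cylinder was near (4.8, 5.8) before and (6.5, 3.5) after, so it travelled √(1.7² + 2.3²) ≈ 2.9 units.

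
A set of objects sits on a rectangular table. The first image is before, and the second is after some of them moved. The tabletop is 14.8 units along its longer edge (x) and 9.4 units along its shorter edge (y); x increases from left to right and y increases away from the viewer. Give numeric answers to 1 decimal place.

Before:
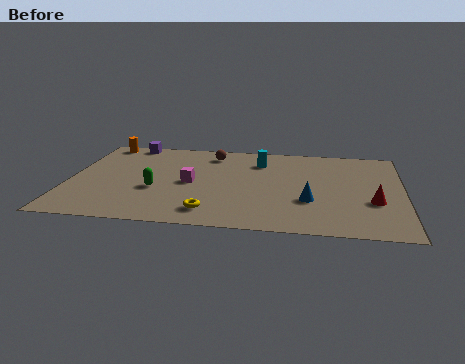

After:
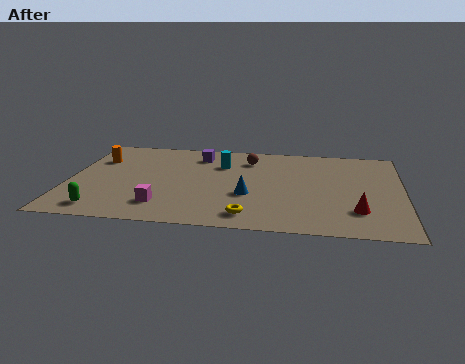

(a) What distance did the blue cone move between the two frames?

2.7

From (10.7, 3.2) to (8.0, 3.5), the blue cone covered √(2.7² + 0.3²) ≈ 2.7 units.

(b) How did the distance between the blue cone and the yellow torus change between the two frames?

-2.5

The distance was about 4.6 in the first image and 2.1 in the second, so they moved 2.5 units closer together.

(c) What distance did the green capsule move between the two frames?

3.2

The green capsule was near (3.9, 3.6) before and (1.7, 1.3) after, so it travelled √(2.2² + 2.3²) ≈ 3.2 units.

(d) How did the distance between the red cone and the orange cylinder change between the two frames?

-0.9

The distance was about 13.3 in the first image and 12.4 in the second, so they moved 0.9 units closer together.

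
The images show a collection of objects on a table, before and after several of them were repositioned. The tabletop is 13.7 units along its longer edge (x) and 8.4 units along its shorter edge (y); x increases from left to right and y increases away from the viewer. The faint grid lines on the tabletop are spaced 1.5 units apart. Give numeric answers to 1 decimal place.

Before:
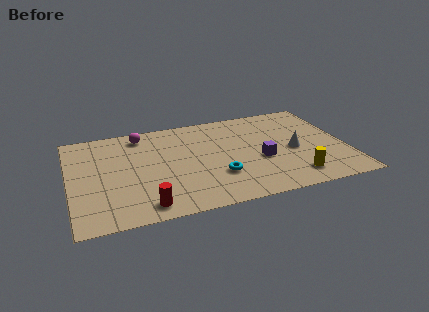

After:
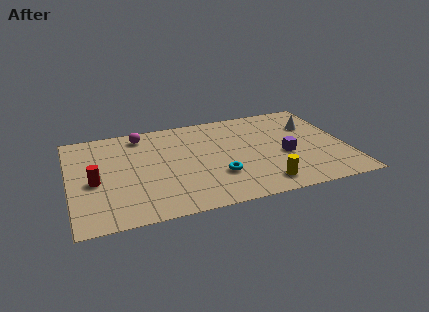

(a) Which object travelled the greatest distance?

the red cylinder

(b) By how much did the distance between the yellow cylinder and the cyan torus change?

-1.4

Before: roughly 3.9 units apart; after: 2.5. That's 1.4 units closer together.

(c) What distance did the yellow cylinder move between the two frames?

1.6

From (10.9, 1.5) to (9.3, 1.3), the yellow cylinder covered √(1.6² + 0.2²) ≈ 1.6 units.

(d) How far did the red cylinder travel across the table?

3.5

From (3.5, 1.1) to (1.2, 3.7), the red cylinder covered √(2.3² + 2.6²) ≈ 3.5 units.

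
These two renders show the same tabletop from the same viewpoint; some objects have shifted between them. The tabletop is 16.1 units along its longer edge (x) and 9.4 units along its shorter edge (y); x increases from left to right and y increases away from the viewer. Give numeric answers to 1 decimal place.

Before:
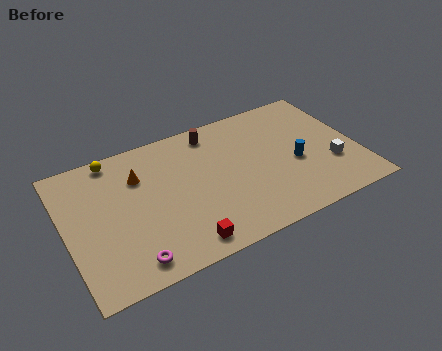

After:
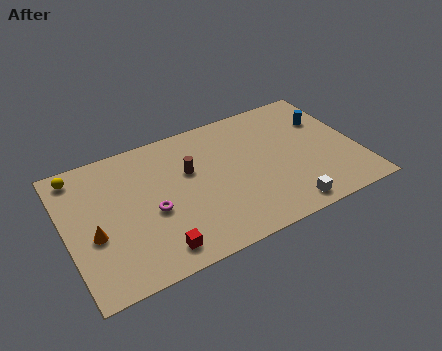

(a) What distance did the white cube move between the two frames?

3.5

The white cube moved from about (14.5, 3.1) to (11.6, 1.1), a distance of √(2.9² + 2.0²) ≈ 3.5.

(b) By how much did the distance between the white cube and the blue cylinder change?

+4.1

They were about 2.1 units apart before and 6.2 after — 4.1 units further apart.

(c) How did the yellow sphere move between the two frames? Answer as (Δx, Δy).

(-2.0, -0.3)

From the two frames, the yellow sphere sits at roughly (3.0, 8.5) before and (1.0, 8.2) after.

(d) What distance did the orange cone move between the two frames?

4.0

From (4.2, 6.7) to (1.4, 3.8), the orange cone covered √(2.8² + 2.9²) ≈ 4.0 units.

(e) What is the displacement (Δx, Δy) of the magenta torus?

(1.5, 2.7)

The magenta torus was at about (3.1, 1.3) and moved to about (4.6, 4.0).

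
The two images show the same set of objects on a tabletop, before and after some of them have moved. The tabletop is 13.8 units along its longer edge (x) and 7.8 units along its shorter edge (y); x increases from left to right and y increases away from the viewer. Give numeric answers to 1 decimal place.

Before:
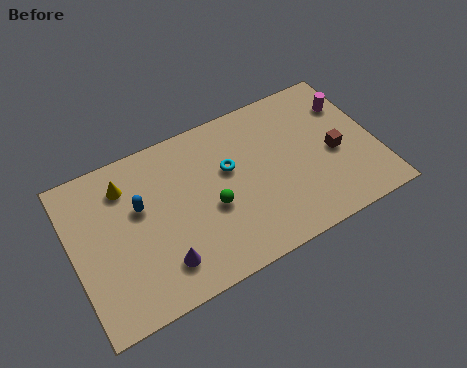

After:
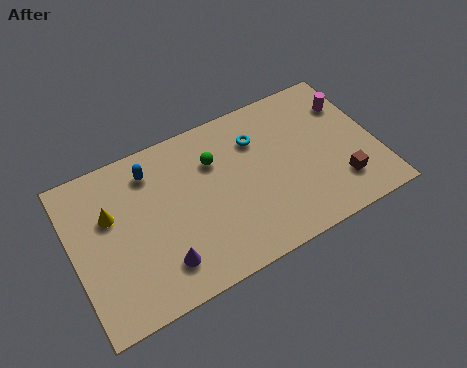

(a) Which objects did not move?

the purple cone and the magenta cylinder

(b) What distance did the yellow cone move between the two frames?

1.4

The yellow cone was near (2.6, 6.1) before and (1.8, 5.0) after, so it travelled √(0.8² + 1.1²) ≈ 1.4 units.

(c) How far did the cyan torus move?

1.7

The cyan torus was near (7.2, 4.8) before and (8.6, 5.7) after, so it travelled √(1.4² + 0.9²) ≈ 1.7 units.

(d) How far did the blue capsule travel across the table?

1.7

From (3.1, 4.8) to (3.8, 6.3), the blue capsule covered √(0.7² + 1.5²) ≈ 1.7 units.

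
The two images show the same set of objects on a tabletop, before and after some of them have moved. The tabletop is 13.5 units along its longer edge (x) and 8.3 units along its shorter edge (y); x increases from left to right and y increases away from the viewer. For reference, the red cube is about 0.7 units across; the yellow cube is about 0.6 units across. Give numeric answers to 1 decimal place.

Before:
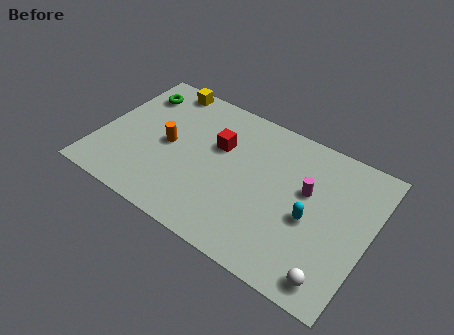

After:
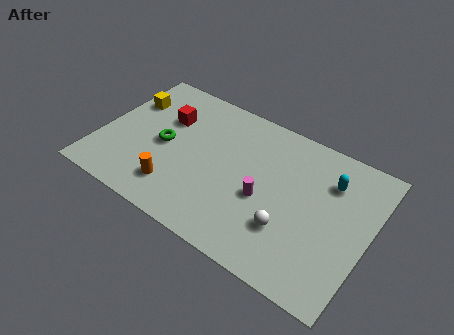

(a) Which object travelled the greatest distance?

the green torus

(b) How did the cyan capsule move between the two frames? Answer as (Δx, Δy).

(0.6, 2.5)

From the two frames, the cyan capsule sits at roughly (10.7, 3.6) before and (11.3, 6.1) after.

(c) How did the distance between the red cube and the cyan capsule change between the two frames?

+3.1

Before: roughly 5.2 units apart; after: 8.3. That's 3.1 units further apart.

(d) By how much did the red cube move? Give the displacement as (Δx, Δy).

(-2.8, 0.3)

The red cube was at about (5.8, 5.3) and moved to about (3.0, 5.6).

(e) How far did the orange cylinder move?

2.4

The orange cylinder moved from about (3.4, 4.1) to (4.2, 1.8), a distance of √(0.8² + 2.3²) ≈ 2.4.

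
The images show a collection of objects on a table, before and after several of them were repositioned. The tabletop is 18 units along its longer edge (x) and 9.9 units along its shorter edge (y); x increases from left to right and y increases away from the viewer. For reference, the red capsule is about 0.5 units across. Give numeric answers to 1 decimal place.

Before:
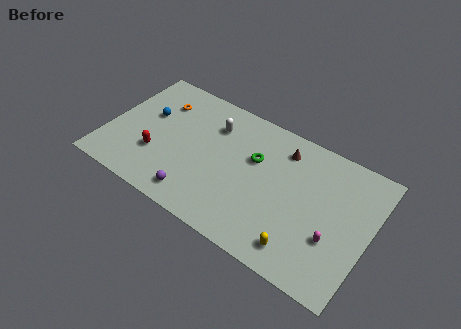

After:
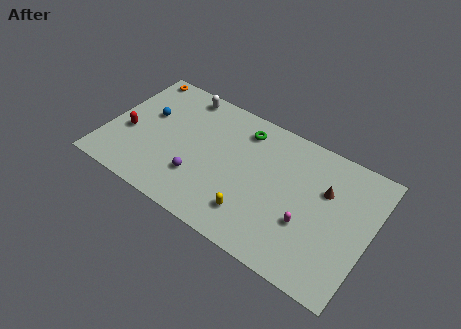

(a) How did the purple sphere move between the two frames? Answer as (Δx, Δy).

(-0.1, 1.4)

The purple sphere started near (6.7, 1.5) and ended near (6.6, 2.9).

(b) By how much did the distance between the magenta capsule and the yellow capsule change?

+1.1

Before: roughly 2.6 units apart; after: 3.7. That's 1.1 units further apart.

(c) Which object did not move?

the blue sphere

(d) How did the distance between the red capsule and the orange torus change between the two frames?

+0.8

The distance was about 4.2 in the first image and 5.0 in the second, so they moved 0.8 units further apart.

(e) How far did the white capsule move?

2.8

From (6.9, 7.4) to (4.5, 8.8), the white capsule covered √(2.4² + 1.4²) ≈ 2.8 units.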